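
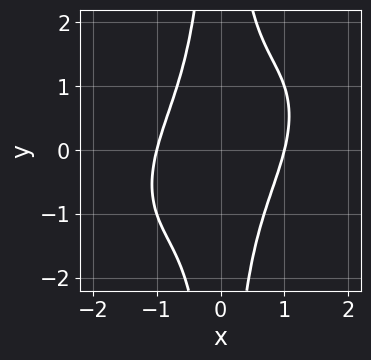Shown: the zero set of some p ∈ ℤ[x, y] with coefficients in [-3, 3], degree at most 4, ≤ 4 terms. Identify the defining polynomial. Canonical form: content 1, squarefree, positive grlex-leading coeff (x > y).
1. The degree is 4 — no degree-3 curve has this shape.
2. From the visible intercepts: it misses every integer gridline on the y-axis; among the integer gridlines, it crosses the x-axis at x ∈ {-1, 1}.
3. Together with the visible shape, these determine p as stated.

x^4 - x^3*y + x^2*y^2 - 1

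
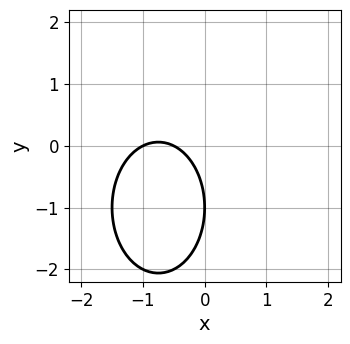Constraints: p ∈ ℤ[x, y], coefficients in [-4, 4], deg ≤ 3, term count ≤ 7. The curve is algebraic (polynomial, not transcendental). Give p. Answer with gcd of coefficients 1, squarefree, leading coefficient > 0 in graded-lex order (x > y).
1. deg p = 2.
2. From the visible intercepts: it meets the y-axis at y = -1 (among the integer gridlines); it meets the x-axis at x = -1 (among the integer gridlines).
3. Matching integer coefficients to the picture gives p.

2*x^2 + y^2 + 3*x + 2*y + 1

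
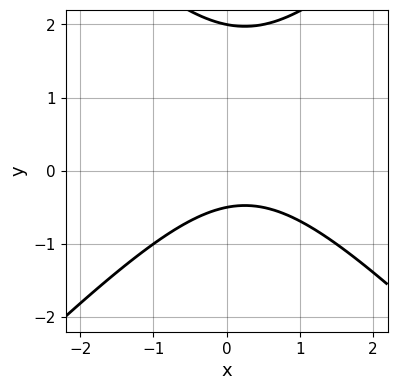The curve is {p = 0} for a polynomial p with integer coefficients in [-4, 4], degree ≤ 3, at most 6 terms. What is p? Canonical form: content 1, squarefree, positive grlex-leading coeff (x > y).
2*x^2 - 2*y^2 - x + 3*y + 2

1. Degree: no degree-1 curve has this shape, so deg p = 2.
2. From the axis intercepts and sections: one y-axis crossing is at y = 2; the curve avoids every integer x-axis point in the box.
3. The integer polynomial consistent with all of this is the stated p.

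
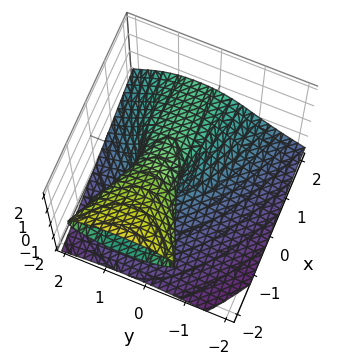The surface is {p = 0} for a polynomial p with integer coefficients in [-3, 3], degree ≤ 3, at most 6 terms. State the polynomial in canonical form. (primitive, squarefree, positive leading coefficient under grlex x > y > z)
1. The degree is 3 — no degree-2 surface has this shape.
2. From the axis intercepts and sections: among the integer gridlines, it crosses the y-axis at y ∈ {0, 1}; the visible x-axis segment lies entirely on the surface; it meets the z-axis at z = 0 (among the integer gridlines).
3. The integer polynomial consistent with all of this is the stated p.

3*z^3 + 3*x*z + 2*y^2 + 2*z^2 - 2*y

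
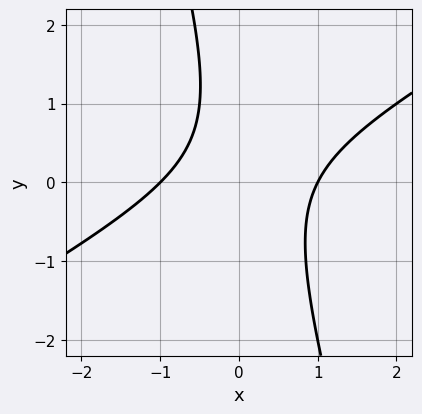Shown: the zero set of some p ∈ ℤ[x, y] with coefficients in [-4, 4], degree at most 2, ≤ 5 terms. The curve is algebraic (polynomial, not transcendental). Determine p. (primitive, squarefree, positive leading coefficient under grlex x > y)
2*x^2 - 3*x*y - y^2 + y - 2

Degree: a generic line meets the curve in up to 2 points, so deg p = 2.
Checking where it meets the axes: among the integer gridlines, it crosses the x-axis at x ∈ {-1, 1}; no y-intercept at any integer in the box.
Solving for integer coefficients yields p as stated.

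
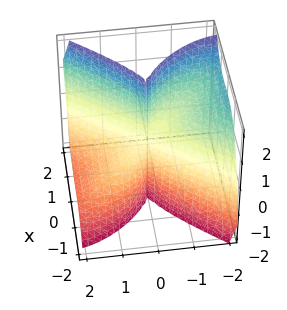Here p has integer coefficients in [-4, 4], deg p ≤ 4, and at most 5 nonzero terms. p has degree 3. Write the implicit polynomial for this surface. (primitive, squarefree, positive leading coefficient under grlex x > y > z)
3*x^3 + x^2*y - 2*y^3 - 3*y^2*z

1. deg p = 3.
2. Checking where it meets the axes: it meets the x-axis at x = 0 (among the integer gridlines); it crosses the y-axis at the gridline y = 0; the visible z-axis segment lies entirely on the surface.
3. The integer polynomial consistent with all of this is the stated p.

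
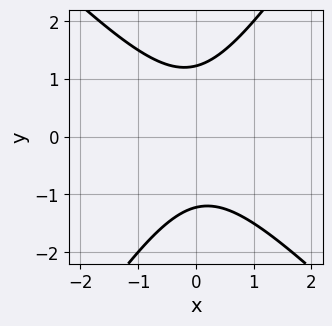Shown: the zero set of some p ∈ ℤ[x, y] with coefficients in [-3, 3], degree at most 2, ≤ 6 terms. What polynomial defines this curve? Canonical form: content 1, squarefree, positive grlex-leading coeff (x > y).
3*x^2 + x*y - 2*y^2 + 3

The degree is 2 — a generic line meets the curve in up to 2 points.
From the visible intercepts: no x-intercept at any integer in the box.
Fitting integer coefficients to these (and the overall shape) gives p.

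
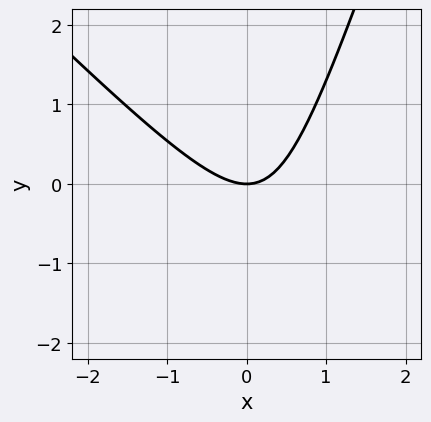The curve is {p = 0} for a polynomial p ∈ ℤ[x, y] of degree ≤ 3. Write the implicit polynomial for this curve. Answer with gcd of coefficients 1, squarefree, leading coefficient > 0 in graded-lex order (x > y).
deg p = 2. The shape is more complex than any degree-1 curve.
Checking where it meets the axes: it meets the y-axis at y = 0 (among the integer gridlines); it meets the x-axis at x = 0 (among the integer gridlines).
Together with the visible shape, these determine p as stated.

3*x^2 + 2*x*y - y^2 - 3*y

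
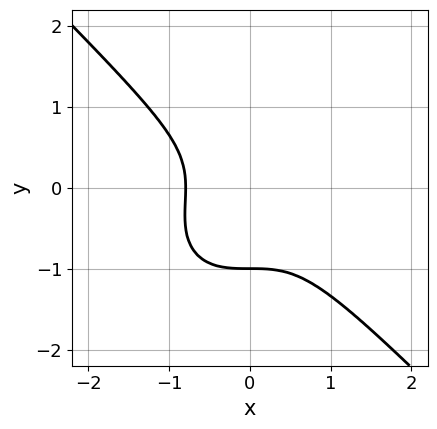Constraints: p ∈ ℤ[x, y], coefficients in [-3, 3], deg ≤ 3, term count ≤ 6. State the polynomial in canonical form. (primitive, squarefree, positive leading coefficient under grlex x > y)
The degree is 3 — the shape is more complex than any degree-2 curve.
Checking where it meets the axes: it crosses the y-axis at the gridline y = -1.
Fitting integer coefficients to these (and the overall shape) gives p.

2*x^3 + 2*y^3 + y^2 + 1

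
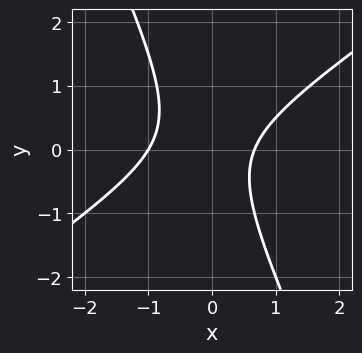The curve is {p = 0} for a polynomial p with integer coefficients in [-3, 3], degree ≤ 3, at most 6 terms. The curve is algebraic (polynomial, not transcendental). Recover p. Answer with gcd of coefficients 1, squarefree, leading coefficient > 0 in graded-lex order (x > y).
3*x^2 - 3*x*y - 2*y^2 + x - 2

1. Degree: no degree-1 curve has this shape, so deg p = 2.
2. Reading off the gridlines: one x-axis crossing is at x = -1; no y-intercept at any integer in the box.
3. Assembling these constraints gives the stated polynomial.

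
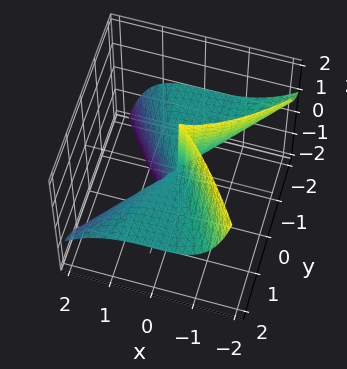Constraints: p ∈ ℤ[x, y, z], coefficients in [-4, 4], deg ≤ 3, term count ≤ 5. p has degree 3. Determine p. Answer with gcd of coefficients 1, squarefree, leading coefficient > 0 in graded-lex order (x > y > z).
2*x^3 + 2*x*y*z + 3*y^2*z

1. There are 2 components. Treating them together as one polynomial.
2. The degree is 3 — the shape is more complex than any degree-2 surface.
3. From the axis intercepts and sections: the visible z-axis segment lies entirely on the surface; it crosses the x-axis at the gridline x = 0; the visible y-axis segment lies entirely on the surface.
4. Matching integer coefficients to the picture gives p.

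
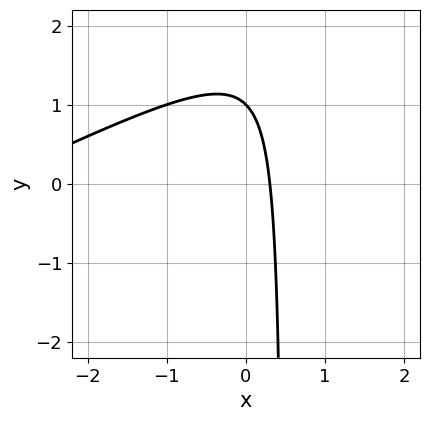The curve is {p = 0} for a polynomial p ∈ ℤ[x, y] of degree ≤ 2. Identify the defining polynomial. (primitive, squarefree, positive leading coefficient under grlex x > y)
x^2 - 2*x*y + 3*x + y - 1

(a) deg p = 2. The shape is more complex than any degree-1 curve.
(b) Observable constraints: it crosses the y-axis at the gridline y = 1.
(c) Fitting integer coefficients to these (and the overall shape) gives p.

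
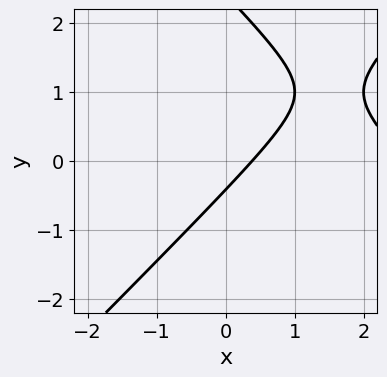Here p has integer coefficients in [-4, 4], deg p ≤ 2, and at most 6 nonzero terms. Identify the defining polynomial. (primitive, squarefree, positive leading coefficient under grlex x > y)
x^2 - y^2 - 3*x + 2*y + 1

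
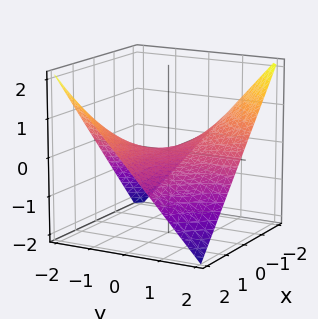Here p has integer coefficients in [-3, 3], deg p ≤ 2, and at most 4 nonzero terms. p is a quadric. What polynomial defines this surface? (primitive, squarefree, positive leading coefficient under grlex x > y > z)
x*y + 2*z

First, deg p = 2.
Next, from the axis intercepts and sections: every point of the x-axis in the box is on the surface; the visible y-axis segment lies entirely on the surface.
Finally, these observations pin down the coefficients.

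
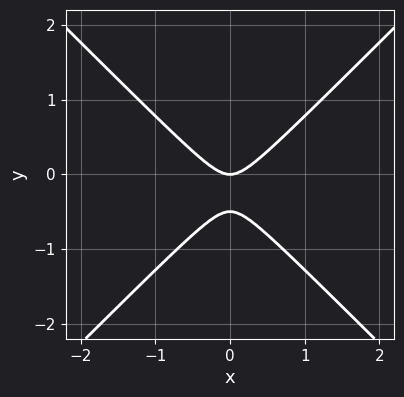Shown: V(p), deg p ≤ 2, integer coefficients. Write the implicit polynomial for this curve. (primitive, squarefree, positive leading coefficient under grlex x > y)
First, deg p = 2.
Next, symmetries: mirror symmetry x ↦ −x ⇒ only even powers of x.
Then, checking where it meets the axes: one x-axis crossing is at x = 0; it meets the y-axis at y = 0 (among the integer gridlines).
Finally, matching integer coefficients to the picture gives p.

2*x^2 - 2*y^2 - y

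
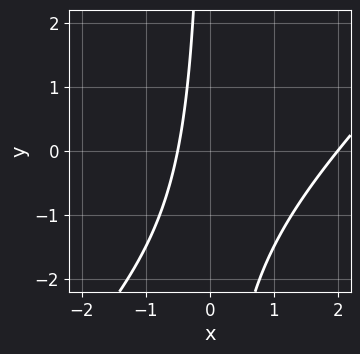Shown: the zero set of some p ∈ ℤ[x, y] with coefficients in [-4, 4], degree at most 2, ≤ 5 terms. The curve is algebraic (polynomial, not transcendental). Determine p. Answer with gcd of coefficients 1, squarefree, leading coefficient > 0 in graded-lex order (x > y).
2*x^2 - 2*x*y - 3*x - 2

The degree is 2 — the shape is more complex than any degree-1 curve.
From the axis intercepts and sections: one x-axis crossing is at x = 2; the curve avoids every integer y-axis point in the box.
Putting this together gives p.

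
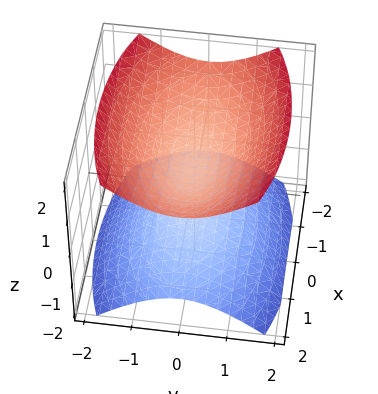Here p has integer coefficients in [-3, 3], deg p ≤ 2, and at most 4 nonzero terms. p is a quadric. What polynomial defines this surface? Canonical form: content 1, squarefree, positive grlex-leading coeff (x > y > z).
x^2 + 3*y^2 - 3*z^2 + 1

First, there are 2 components. They look like related sheets of one shape, so recover p as a whole.
Next, the degree is 2 — two separate bowl-shaped sheets opening away from each other; a quadric.
Then, symmetries: it's symmetric under z → −z, forcing even powers of z; mirror symmetry y ↦ −y ⇒ only even powers of y; the x ↦ −x reflection is a symmetry, so x appears only in even powers.
Then, observable constraints: it misses every integer gridline on the x-axis; it misses every integer gridline on the y-axis.
Finally, matching integer coefficients to the picture gives p.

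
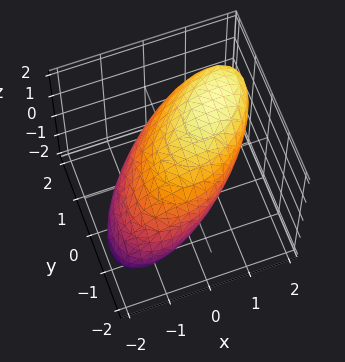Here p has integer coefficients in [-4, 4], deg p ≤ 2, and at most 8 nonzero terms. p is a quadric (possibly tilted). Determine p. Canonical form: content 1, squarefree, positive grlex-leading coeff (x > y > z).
First, degree: a generic line meets the surface in up to 2 points, so deg p = 2.
Finally, the integer polynomial consistent with all of this is the stated p.

x^2 - x*y - x*z + y^2 + z^2 - 2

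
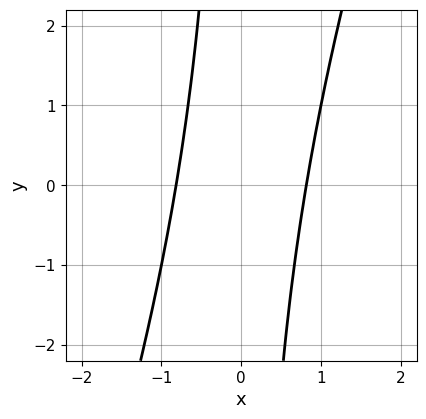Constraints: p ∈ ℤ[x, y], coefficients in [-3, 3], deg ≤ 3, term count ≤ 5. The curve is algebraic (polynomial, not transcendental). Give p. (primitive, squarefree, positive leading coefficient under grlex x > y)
3*x^2 - x*y - 2

1. Degree: no degree-1 curve has this shape, so deg p = 2.
2. Against the integer gridlines: no y-intercept at any integer in the box.
3. Fitting integer coefficients to these (and the overall shape) gives p.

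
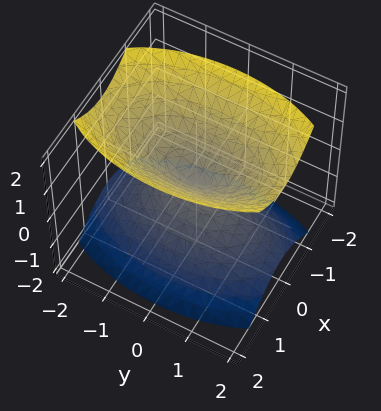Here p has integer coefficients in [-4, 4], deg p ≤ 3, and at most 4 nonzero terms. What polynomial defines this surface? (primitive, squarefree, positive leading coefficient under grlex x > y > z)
There are 2 components. Treating them together as one polynomial.
Degree: two nappes meeting at a single point; a quadric, so deg p = 2.
Symmetries: it's symmetric under y → −y, forcing even powers of y; the x ↦ −x reflection is a symmetry, so x appears only in even powers; mirror symmetry z ↦ −z ⇒ only even powers of z.
Checking where it meets the axes: it crosses the x-axis at the gridline x = 0; it meets the y-axis at y = 0 (among the integer gridlines).
Together with the visible shape, these determine p as stated.

3*x^2 + y^2 - 2*z^2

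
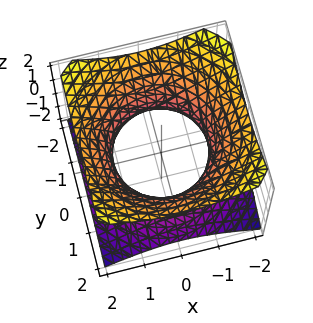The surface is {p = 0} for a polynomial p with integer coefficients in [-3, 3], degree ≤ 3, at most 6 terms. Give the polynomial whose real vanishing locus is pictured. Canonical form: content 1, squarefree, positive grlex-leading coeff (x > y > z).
2*x^2 + 2*y^2 - 3*z^2 - 3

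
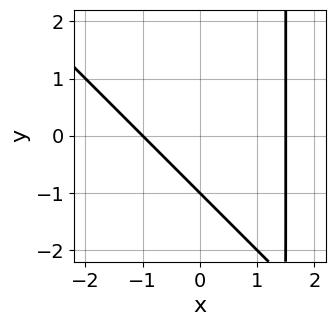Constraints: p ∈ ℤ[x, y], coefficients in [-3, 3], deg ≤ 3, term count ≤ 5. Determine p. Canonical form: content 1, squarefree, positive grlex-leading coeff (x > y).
2*x^2 + 2*x*y - x - 3*y - 3

1. The degree is 2 — the shape is more complex than any degree-1 curve.
2. Reading off the gridlines: one y-axis crossing is at y = -1; it crosses the x-axis at the gridline x = -1.
3. Solving for integer coefficients yields p as stated.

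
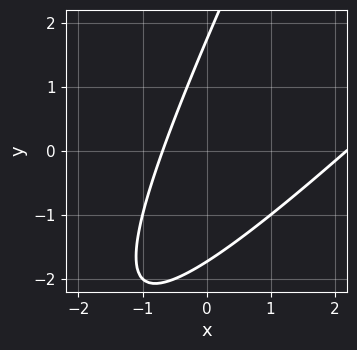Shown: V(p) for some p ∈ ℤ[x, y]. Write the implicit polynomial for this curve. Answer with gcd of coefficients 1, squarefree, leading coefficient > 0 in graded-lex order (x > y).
2*x^2 - 3*x*y + y^2 - 3*x - 3

(a) deg p = 2. The shape is more complex than any degree-1 curve.
(b) The integer polynomial consistent with all of this is the stated p.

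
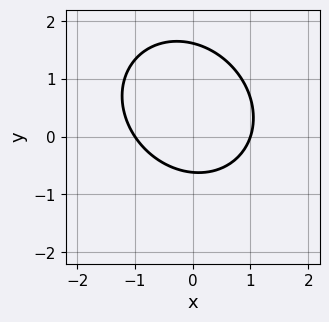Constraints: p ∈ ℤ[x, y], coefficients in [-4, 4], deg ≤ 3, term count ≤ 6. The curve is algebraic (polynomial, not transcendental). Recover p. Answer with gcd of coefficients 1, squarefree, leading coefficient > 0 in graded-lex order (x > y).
3*x^2 + x*y + 3*y^2 - 3*y - 3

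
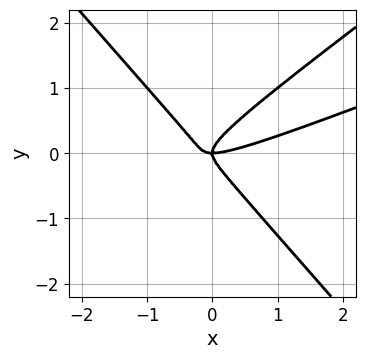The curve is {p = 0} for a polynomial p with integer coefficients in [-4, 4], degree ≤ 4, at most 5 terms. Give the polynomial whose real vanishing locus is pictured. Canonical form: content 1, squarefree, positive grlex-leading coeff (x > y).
(a) Degree: no degree-2 curve has this shape, so deg p = 3.
(b) From the visible intercepts: one y-axis crossing is at y = 0; it meets the x-axis at x = 0 (among the integer gridlines).
(c) Putting this together gives p.

x^3 - 3*x^2*y + 3*y^3 - x*y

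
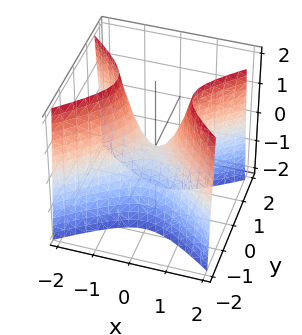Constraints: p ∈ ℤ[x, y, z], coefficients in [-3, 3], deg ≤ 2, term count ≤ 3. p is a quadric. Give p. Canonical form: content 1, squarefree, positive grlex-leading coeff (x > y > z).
2*x^2 - 3*y^2 - z

First, the degree is 2 — a saddle surface; a quadric.
Then, symmetries: it's symmetric under y → −y, forcing even powers of y; it's symmetric under x → −x, forcing even powers of x.
Then, observable constraints: one y-axis crossing is at y = 0; it crosses the x-axis at the gridline x = 0; one z-axis crossing is at z = 0.
Finally, these observations pin down the coefficients.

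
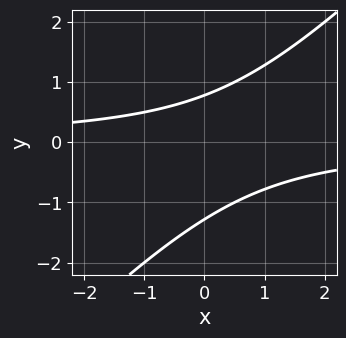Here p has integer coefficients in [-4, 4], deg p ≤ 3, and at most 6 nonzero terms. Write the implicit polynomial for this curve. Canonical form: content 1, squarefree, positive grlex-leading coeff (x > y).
First, the degree is 2 — no degree-1 curve has this shape.
Then, from the visible intercepts: the curve avoids every integer x-axis point in the box.
Finally, fitting integer coefficients to these (and the overall shape) gives p.

2*x*y - 2*y^2 - y + 2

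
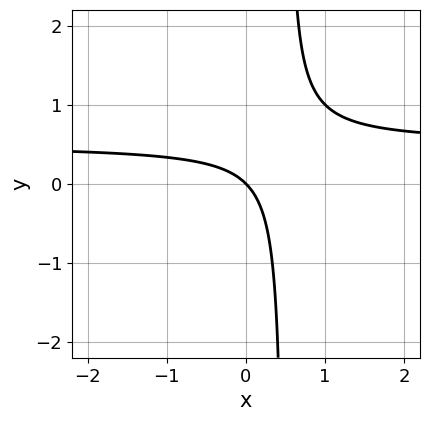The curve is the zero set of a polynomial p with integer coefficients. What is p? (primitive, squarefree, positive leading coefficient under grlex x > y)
2*x*y - x - y

deg p = 2. A generic line meets the curve in up to 2 points.
From the visible intercepts: it meets the x-axis at x = 0 (among the integer gridlines); it meets the y-axis at y = 0 (among the integer gridlines).
Fitting integer coefficients to these (and the overall shape) gives p.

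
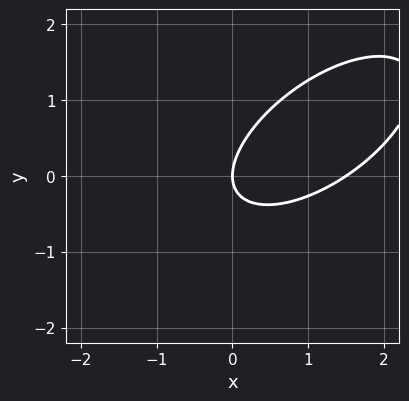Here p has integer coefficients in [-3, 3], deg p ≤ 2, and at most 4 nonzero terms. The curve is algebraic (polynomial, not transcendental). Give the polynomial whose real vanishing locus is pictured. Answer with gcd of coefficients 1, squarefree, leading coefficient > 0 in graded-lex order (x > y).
Degree: no degree-1 curve has this shape, so deg p = 2.
Checking where it meets the axes: one x-axis crossing is at x = 0; one y-axis crossing is at y = 0.
These observations pin down the coefficients.

2*x^2 - 3*x*y + 3*y^2 - 3*x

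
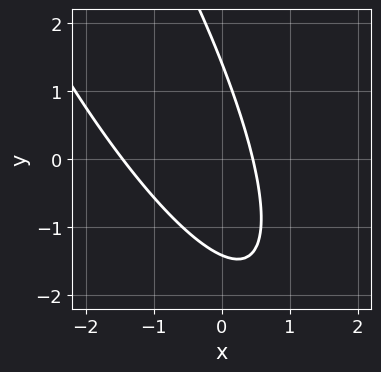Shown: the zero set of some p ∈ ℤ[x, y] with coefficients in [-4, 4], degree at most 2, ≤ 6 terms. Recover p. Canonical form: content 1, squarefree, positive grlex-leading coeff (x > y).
(a) The degree is 2 — the shape is more complex than any degree-1 curve.
(b) Matching integer coefficients to the picture gives p.

3*x^2 + 3*x*y + y^2 + 3*x - 2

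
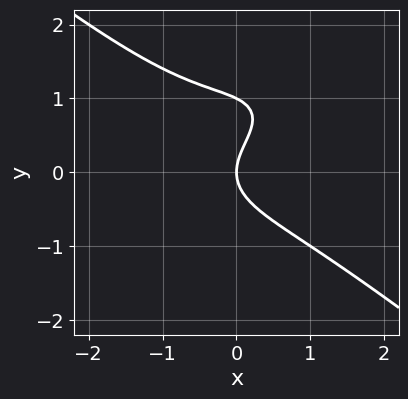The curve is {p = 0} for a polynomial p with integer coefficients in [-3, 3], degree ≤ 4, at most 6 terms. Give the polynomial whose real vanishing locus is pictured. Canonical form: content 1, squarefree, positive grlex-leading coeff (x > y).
x^3 + 2*y^3 - x*y - 2*y^2 + 2*x

(a) deg p = 3. No degree-2 curve has this shape.
(b) Checking where it meets the axes: the y-axis gridline crossings are at y ∈ {0, 1}; it crosses the x-axis at the gridline x = 0.
(c) The integer polynomial consistent with all of this is the stated p.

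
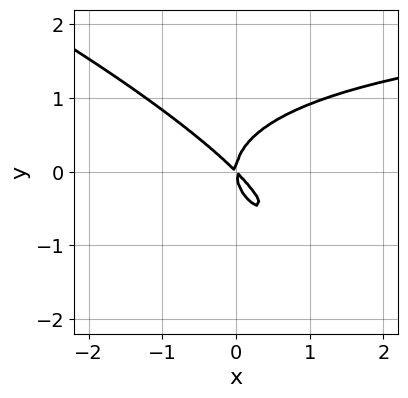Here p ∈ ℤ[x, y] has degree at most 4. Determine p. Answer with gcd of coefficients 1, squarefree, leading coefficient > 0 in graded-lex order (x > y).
x^2*y + 3*x*y^2 + 3*y^3 - 3*x^2 - 3*x*y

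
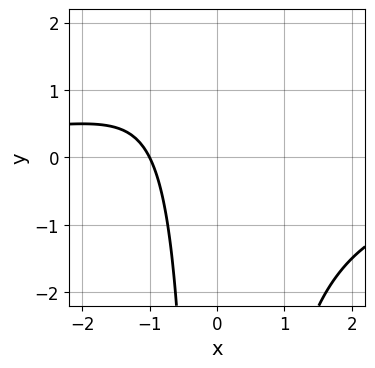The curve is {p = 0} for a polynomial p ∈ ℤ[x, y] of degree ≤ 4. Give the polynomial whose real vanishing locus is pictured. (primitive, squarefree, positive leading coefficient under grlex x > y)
1. Degree: no degree-2 curve has this shape, so deg p = 3.
2. From the axis intercepts and sections: it misses every integer gridline on the y-axis; one x-axis crossing is at x = -1.
3. Assembling these constraints gives the stated polynomial.

x^2*y + 2*x + 2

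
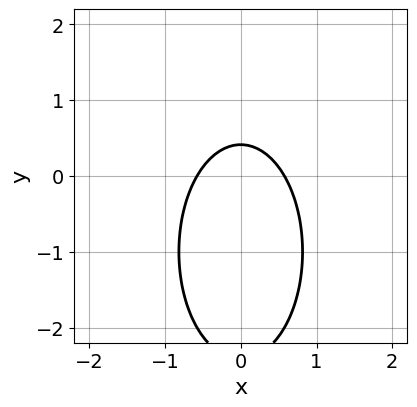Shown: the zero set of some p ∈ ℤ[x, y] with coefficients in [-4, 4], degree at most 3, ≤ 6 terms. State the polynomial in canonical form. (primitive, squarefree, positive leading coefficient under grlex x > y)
3*x^2 + y^2 + 2*y - 1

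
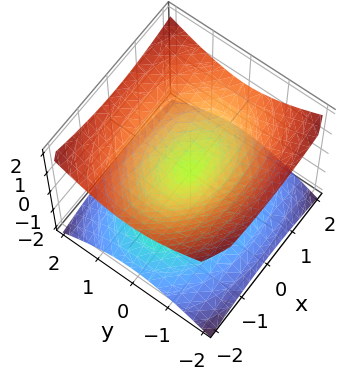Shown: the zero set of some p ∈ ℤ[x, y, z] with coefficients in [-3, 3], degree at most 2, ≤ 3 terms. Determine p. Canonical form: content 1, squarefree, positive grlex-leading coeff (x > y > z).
First, degree: two nappes meeting at a single point; a quadric, so deg p = 2.
Next, symmetries: it's symmetric under x → −x, forcing even powers of x; the z ↦ −z reflection is a symmetry, so z appears only in even powers; mirror symmetry y ↦ −y ⇒ only even powers of y.
Then, from the visible intercepts: it meets the y-axis at y = 0 (among the integer gridlines); it crosses the z-axis at the gridline z = 0.
Finally, together with the visible shape, these determine p as stated.

x^2 + 2*y^2 - 3*z^2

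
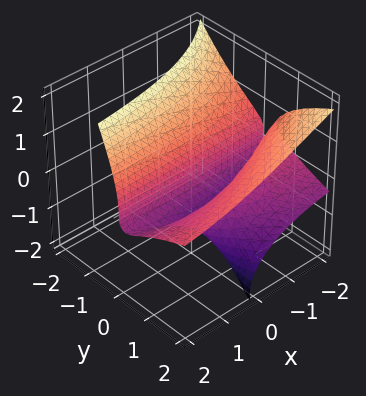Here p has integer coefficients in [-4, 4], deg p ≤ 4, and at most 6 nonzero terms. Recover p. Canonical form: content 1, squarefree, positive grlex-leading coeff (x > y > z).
1. Degree: no degree-2 surface has this shape, so deg p = 3.
2. Against the integer gridlines: the visible x-axis segment lies entirely on the surface; among the integer gridlines, it crosses the y-axis at y ∈ {0, 1}.
3. The integer polynomial consistent with all of this is the stated p.

3*x*y*z + 3*y*z^2 + 2*z^3 - 3*y^2 + 3*y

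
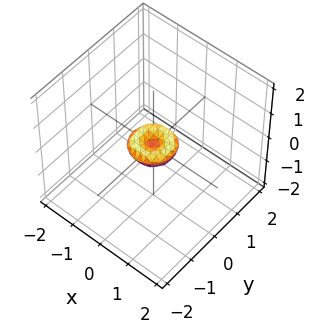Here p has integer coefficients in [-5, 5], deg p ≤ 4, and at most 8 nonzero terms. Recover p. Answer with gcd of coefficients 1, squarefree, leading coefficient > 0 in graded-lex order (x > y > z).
2*x^4 + 4*x^2*y^2 + 2*y^4 - x^2 - y^2 + 3*z^2

(a) Degree: no degree-3 surface has this shape, so deg p = 4.
(b) Symmetries: rotational symmetry about the z-axis ⇒ p depends on x, y only through x² + y².
(c) From the axis intercepts and sections: it crosses the x-axis at the gridline x = 0; one z-axis crossing is at z = 0.
(d) Solving for integer coefficients yields p as stated.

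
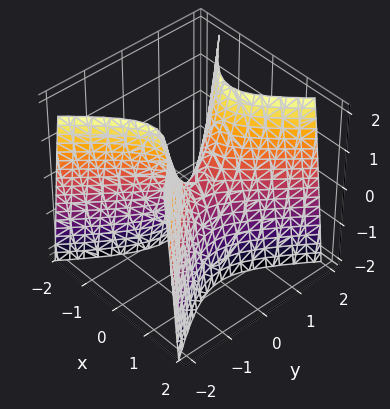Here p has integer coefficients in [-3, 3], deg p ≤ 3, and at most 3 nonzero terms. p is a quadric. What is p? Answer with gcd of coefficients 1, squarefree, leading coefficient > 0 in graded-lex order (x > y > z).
(a) deg p = 2. A hyperbolic paraboloid; a quadric.
(b) Symmetries: mirror symmetry y ↦ −y ⇒ only even powers of y; it's symmetric under x → −x, forcing even powers of x.
(c) From the visible intercepts: one z-axis crossing is at z = 0; it crosses the y-axis at the gridline y = 0; it meets the x-axis at x = 0 (among the integer gridlines).
(d) Fitting integer coefficients to these (and the overall shape) gives p.

3*x^2 - 2*y^2 + z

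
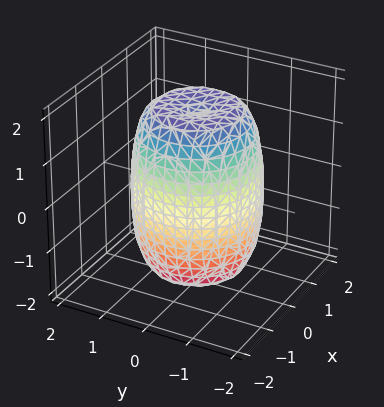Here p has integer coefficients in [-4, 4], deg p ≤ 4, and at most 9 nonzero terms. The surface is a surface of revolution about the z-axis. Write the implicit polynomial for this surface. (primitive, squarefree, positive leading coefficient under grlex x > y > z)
Degree: a generic line meets the surface in up to 4 points, so deg p = 4.
Symmetry: the surface is invariant under rotation about z: p = q(x² + y², z).
Reading off the gridlines: a circular section at z = -1 has radius between 1 and 2.
The integer polynomial consistent with all of this is the stated p.

2*x^4 + 4*x^2*y^2 + 2*y^4 - 2*x^2 - 2*y^2 + z^2 - 3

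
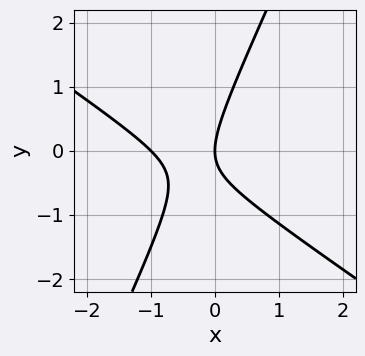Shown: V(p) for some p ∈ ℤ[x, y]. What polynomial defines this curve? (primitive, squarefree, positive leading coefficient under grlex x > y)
deg p = 2. No degree-1 curve has this shape.
Reading off the gridlines: the x-axis gridline crossings are at x ∈ {-1, 0}; one y-axis crossing is at y = 0.
Solving for integer coefficients yields p as stated.

3*x^2 + 3*x*y - 2*y^2 + 3*x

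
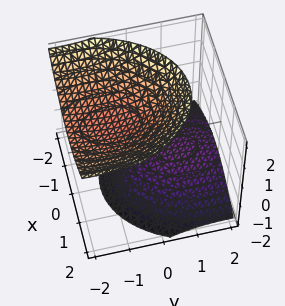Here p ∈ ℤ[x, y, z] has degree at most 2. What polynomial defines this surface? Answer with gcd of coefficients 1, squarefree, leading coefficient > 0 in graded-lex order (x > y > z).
(a) There are 2 components. Treating them together as one polynomial.
(b) The degree is 2 — a generic line meets the surface in up to 2 points.
(c) From the axis intercepts and sections: the z-axis gridline crossings are at z ∈ {-1, 1}; it misses every integer gridline on the y-axis; the surface avoids every integer x-axis point in the box.
(d) Matching integer coefficients to the picture gives p.

2*x^2 + y^2 + 2*y*z - 2*z^2 + 2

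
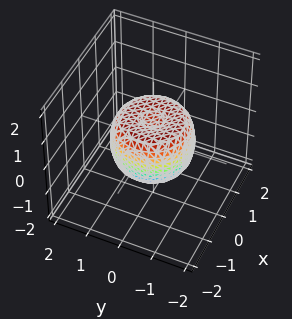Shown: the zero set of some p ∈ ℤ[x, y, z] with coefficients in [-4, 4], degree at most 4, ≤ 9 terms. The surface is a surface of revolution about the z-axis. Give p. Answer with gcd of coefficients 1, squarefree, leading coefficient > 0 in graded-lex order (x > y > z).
2*x^4 + 4*x^2*y^2 + 2*y^4 - 2*x^2 - 2*y^2 + 2*z^2 - 1

(a) Degree: a generic line meets the surface in up to 4 points, so deg p = 4.
(b) Symmetries: every cross-section ⟂ z is a circle, so x, y appear only via x² + y².
(c) Checking where it meets the axes: a circular section at z = 0 has radius between 1 and 2.
(d) Matching integer coefficients to the picture gives p.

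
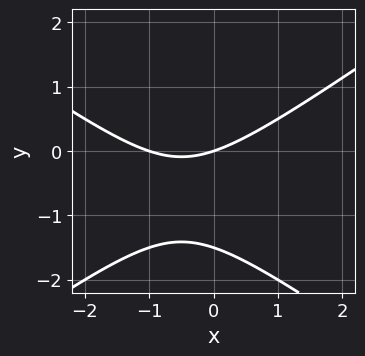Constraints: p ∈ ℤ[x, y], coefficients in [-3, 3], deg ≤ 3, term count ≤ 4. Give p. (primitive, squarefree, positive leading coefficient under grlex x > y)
1. The degree is 2 — a generic line meets the curve in up to 2 points.
2. Checking where it meets the axes: the x-axis gridline crossings are at x ∈ {-1, 0}; it meets the y-axis at y = 0 (among the integer gridlines).
3. Solving for integer coefficients yields p as stated.

x^2 - 2*y^2 + x - 3*y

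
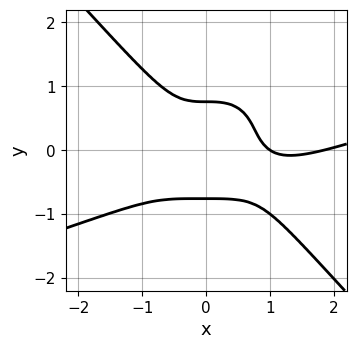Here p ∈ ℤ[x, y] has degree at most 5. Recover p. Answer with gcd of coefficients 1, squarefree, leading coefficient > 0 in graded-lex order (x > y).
x^4 - 3*x^3*y - 3*y^4 - 2*x^3 + 1

(a) Degree: the shape is more complex than any degree-3 curve, so deg p = 4.
(b) From the axis intercepts and sections: it crosses the x-axis at the gridline x = 1.
(c) Solving for integer coefficients yields p as stated.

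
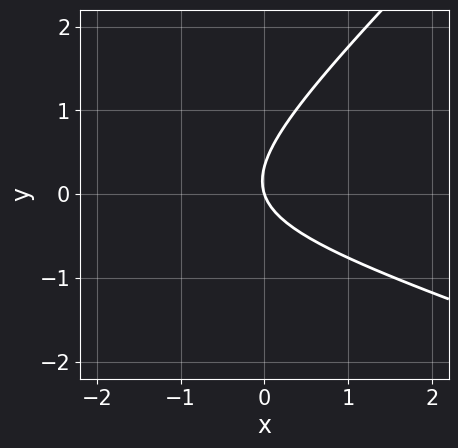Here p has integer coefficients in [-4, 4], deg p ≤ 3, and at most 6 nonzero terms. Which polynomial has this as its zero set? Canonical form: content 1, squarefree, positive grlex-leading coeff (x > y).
x^2 + 2*x*y - 3*y^2 + 3*x + y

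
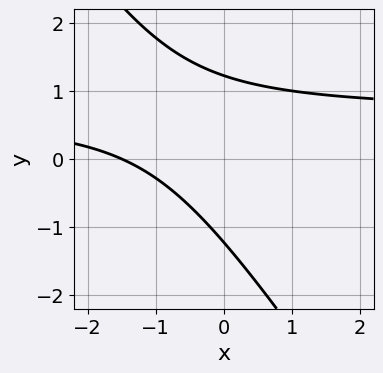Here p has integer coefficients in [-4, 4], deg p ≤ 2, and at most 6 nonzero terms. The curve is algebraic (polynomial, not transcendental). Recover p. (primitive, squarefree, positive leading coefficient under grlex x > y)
3*x*y + 2*y^2 - 2*x - 3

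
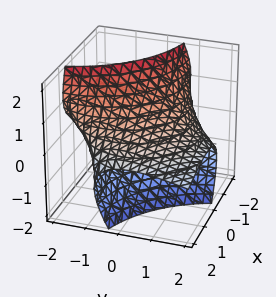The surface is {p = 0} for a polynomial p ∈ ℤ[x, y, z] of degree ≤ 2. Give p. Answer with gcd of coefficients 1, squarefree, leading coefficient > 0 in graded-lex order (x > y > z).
First, deg p = 2.
Finally, solving for integer coefficients yields p as stated.

x^2 + 3*x*z + y^2 + 3*y*z + 2*z^2 - 3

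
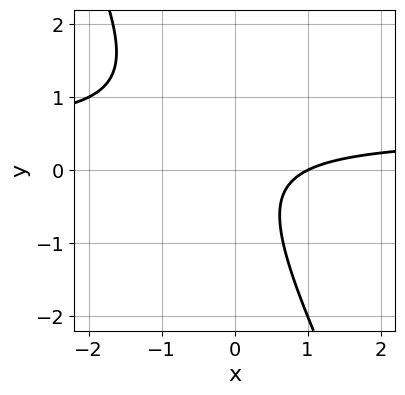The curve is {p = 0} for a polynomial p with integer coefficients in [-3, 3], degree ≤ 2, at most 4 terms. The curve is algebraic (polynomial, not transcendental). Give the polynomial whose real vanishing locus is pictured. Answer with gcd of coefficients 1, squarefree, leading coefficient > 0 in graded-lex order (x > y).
2*x*y + y^2 - x + 1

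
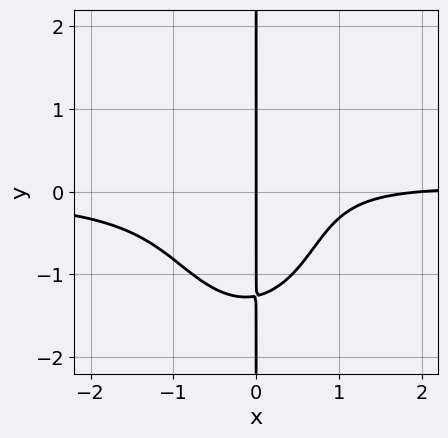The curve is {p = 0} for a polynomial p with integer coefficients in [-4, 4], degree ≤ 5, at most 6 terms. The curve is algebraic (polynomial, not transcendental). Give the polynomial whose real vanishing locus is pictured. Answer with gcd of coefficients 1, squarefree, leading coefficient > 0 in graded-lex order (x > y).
Degree: a generic line meets the curve in up to 4 points, so deg p = 4.
Reading off the gridlines: among the integer gridlines, it crosses the x-axis at x ∈ {0, 2}; every point of the y-axis in the box is on the curve.
The integer polynomial consistent with all of this is the stated p.

3*x^3*y + x*y^3 - x^2 + 2*x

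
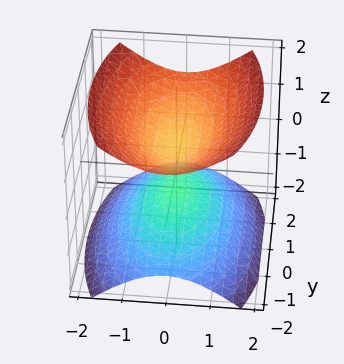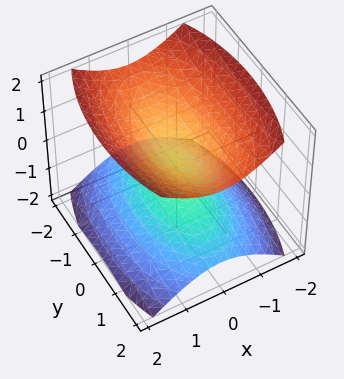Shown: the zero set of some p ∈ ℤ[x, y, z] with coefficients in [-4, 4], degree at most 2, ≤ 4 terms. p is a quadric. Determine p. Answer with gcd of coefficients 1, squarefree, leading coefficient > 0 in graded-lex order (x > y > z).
3*x^2 + y^2 - 3*z^2 + 1

(a) I count 2 distinct pieces.
(b) The degree is 2 — two separate bowl-shaped sheets opening away from each other; a quadric.
(c) Symmetries: it's symmetric under x → −x, forcing even powers of x; it's symmetric under y → −y, forcing even powers of y; it's symmetric under z → −z, forcing even powers of z.
(d) Against the integer gridlines: no x-intercept at any integer in the box; it misses every integer gridline on the y-axis.
(e) The integer polynomial consistent with all of this is the stated p.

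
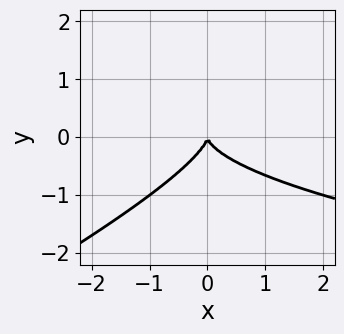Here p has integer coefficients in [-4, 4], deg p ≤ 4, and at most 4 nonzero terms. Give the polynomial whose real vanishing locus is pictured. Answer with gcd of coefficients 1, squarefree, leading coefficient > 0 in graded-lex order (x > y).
x*y^2 - 2*y^3 - x^2

(a) deg p = 3. The shape is more complex than any degree-2 curve.
(b) Against the integer gridlines: it meets the y-axis at y = 0 (among the integer gridlines); it meets the x-axis at x = 0 (among the integer gridlines).
(c) Matching integer coefficients to the picture gives p.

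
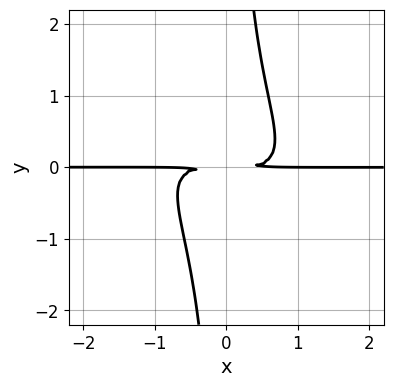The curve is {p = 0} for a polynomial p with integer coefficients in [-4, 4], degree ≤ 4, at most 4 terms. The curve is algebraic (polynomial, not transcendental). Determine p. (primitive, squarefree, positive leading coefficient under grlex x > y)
x^3*y + 3*x^2*y^2 + 3*x*y^3 - 3*y^2

The degree is 4 — a generic line meets the curve in up to 4 points.
Checking where it meets the axes: every point of the x-axis in the box is on the curve.
Solving for integer coefficients yields p as stated.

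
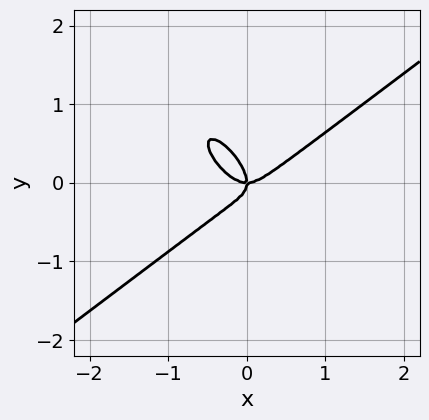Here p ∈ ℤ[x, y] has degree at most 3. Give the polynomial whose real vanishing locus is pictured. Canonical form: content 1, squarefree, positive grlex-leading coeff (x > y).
2*x^3 - 2*x*y^2 - 2*y^3 - x*y

Degree: a generic line meets the curve in up to 3 points, so deg p = 3.
From the axis intercepts and sections: one y-axis crossing is at y = 0; one x-axis crossing is at x = 0.
Solving for integer coefficients yields p as stated.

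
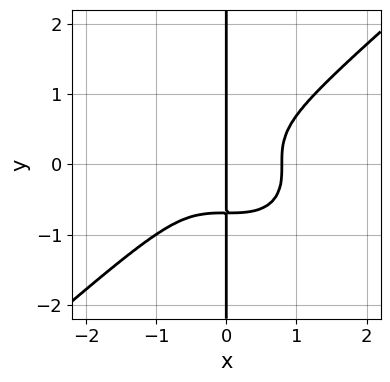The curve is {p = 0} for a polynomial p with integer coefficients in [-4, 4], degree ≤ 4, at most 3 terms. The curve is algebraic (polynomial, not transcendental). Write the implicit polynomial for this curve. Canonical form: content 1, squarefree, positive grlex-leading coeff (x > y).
2*x^4 - 3*x*y^3 - x

1. The degree is 4 — a generic line meets the curve in up to 4 points.
2. Observable constraints: the visible y-axis segment lies entirely on the curve; one x-axis crossing is at x = 0.
3. These observations pin down the coefficients.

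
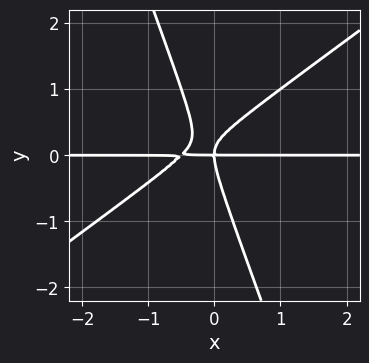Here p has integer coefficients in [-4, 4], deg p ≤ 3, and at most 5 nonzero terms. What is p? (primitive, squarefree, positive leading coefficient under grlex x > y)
2*x^2*y - 2*x*y^2 - y^3 + x*y

(a) deg p = 3. No degree-2 curve has this shape.
(b) Checking where it meets the axes: the visible x-axis segment lies entirely on the curve; one y-axis crossing is at y = 0.
(c) Assembling these constraints gives the stated polynomial.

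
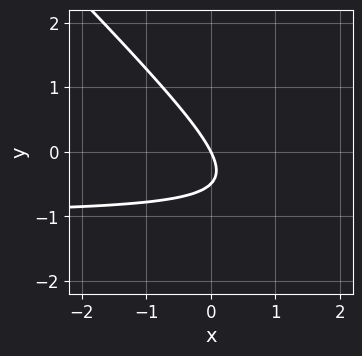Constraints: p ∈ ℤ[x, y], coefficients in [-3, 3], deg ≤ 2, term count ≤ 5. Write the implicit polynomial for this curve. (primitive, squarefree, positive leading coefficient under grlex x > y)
(a) The degree is 2 — the shape is more complex than any degree-1 curve.
(b) Against the integer gridlines: one x-axis crossing is at x = 0; one y-axis crossing is at y = 0.
(c) Putting this together gives p.

2*x*y + 2*y^2 + 2*x + y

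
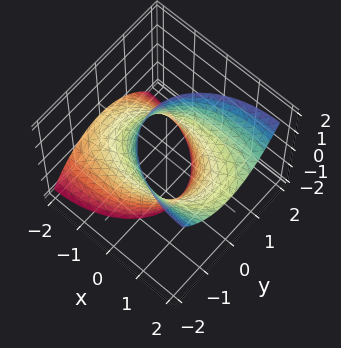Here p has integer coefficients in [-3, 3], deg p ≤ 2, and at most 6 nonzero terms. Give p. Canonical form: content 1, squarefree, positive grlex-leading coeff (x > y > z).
First, the degree is 2 — a generic line meets the surface in up to 2 points.
Next, reading off the gridlines: it misses every integer gridline on the z-axis; among the integer gridlines, it crosses the y-axis at y ∈ {-1, 1}.
Finally, assembling these constraints gives the stated polynomial.

x^2 - 2*x*z + 2*y^2 - 2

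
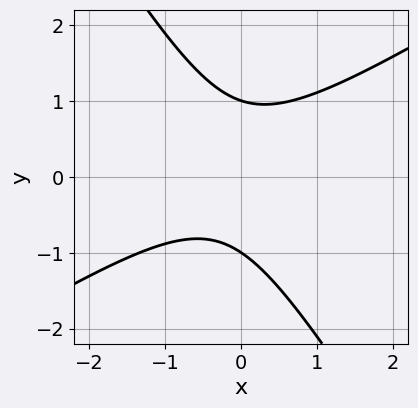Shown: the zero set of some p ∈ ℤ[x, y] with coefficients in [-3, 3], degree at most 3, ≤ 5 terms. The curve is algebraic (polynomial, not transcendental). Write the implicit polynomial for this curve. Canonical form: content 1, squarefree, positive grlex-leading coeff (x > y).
3*x^2 - 3*x*y - 3*y^2 + x + 3

(a) Degree: no degree-1 curve has this shape, so deg p = 2.
(b) Observable constraints: among the integer gridlines, it crosses the y-axis at y ∈ {-1, 1}; the curve avoids every integer x-axis point in the box.
(c) Solving for integer coefficients yields p as stated.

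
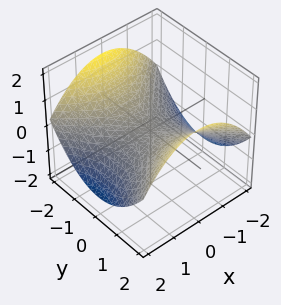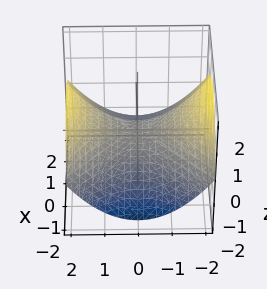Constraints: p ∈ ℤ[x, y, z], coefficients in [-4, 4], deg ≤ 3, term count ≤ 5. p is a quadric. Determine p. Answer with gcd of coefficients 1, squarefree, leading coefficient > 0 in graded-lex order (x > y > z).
x^2 - y^2 + 3*z

(a) deg p = 2. A hyperbolic paraboloid; a quadric.
(b) Symmetries: the x ↦ −x reflection is a symmetry, so x appears only in even powers; mirror symmetry y ↦ −y ⇒ only even powers of y.
(c) From the visible intercepts: it meets the y-axis at y = 0 (among the integer gridlines); it meets the x-axis at x = 0 (among the integer gridlines); it crosses the z-axis at the gridline z = 0.
(d) Together with the visible shape, these determine p as stated.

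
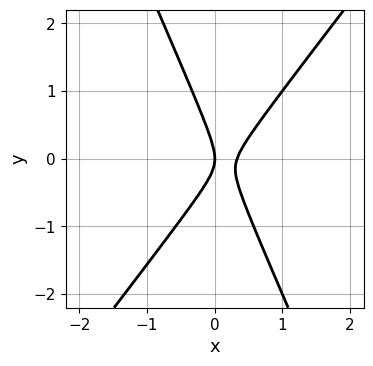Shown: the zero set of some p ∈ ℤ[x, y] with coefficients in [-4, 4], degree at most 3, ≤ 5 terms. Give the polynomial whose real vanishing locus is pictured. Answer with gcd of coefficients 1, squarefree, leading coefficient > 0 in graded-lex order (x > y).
3*x^2 - x*y - y^2 - x

1. Degree: no degree-1 curve has this shape, so deg p = 2.
2. Observable constraints: one x-axis crossing is at x = 0; it meets the y-axis at y = 0 (among the integer gridlines).
3. The integer polynomial consistent with all of this is the stated p.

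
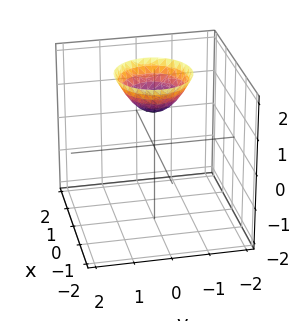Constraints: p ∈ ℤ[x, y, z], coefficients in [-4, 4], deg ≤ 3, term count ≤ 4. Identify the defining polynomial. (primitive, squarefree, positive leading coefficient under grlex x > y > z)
(a) The degree is 2 — no degree-1 surface has this shape.
(b) By symmetry, the z-axis is an axis of rotation, so x and y enter only as x² + y².
(c) Reading off the gridlines: a circular section at z = 2 has radius exactly 1; one z-axis crossing is at z = 1; it misses every integer gridline on the x-axis.
(d) The integer polynomial consistent with all of this is the stated p.

x^2 + y^2 - z + 1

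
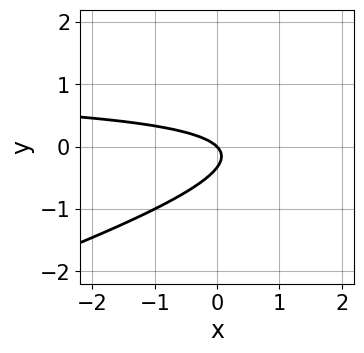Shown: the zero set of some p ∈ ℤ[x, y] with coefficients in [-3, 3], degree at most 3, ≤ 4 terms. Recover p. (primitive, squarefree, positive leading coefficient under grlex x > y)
deg p = 2. The shape is more complex than any degree-1 curve.
Checking where it meets the axes: it meets the x-axis at x = 0 (among the integer gridlines); one y-axis crossing is at y = 0.
These observations pin down the coefficients.

x*y - 3*y^2 - x - y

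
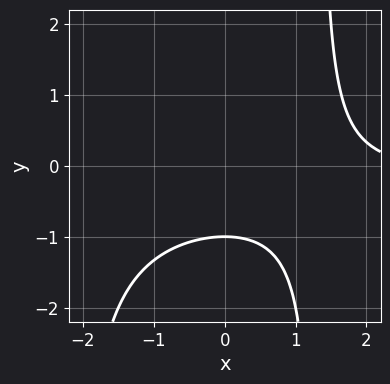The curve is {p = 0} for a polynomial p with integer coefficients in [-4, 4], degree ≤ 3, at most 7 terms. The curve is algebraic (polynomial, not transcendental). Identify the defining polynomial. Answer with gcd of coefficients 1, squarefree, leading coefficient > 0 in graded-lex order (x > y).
x^2*y + x*y + x - 3*y - 3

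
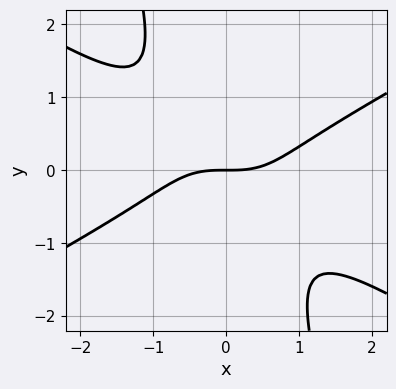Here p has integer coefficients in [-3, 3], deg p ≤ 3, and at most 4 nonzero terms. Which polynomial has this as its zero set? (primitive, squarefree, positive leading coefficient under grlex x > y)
x^3 - 3*x*y^2 - y^3 - 2*y

(a) Degree: a generic line meets the curve in up to 3 points, so deg p = 3.
(b) Reading off the gridlines: it crosses the y-axis at the gridline y = 0; it meets the x-axis at x = 0 (among the integer gridlines).
(c) The integer polynomial consistent with all of this is the stated p.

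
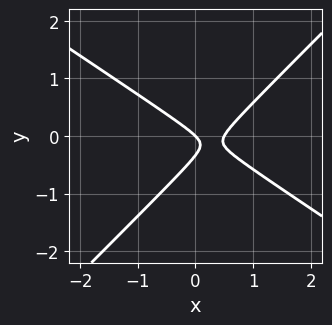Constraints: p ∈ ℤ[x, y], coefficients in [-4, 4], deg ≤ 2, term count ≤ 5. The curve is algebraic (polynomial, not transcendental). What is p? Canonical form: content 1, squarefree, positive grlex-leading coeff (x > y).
1. The degree is 2 — no degree-1 curve has this shape.
2. From the axis intercepts and sections: it crosses the y-axis at the gridline y = 0; it crosses the x-axis at the gridline x = 0.
3. Putting this together gives p.

2*x^2 + x*y - 3*y^2 - x - y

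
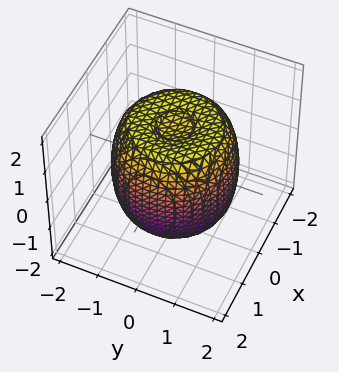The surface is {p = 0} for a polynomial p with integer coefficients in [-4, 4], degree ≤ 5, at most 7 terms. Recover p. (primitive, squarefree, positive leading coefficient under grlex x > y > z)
2*x^4 + 4*x^2*y^2 + 2*y^4 - 3*x^2 - 3*y^2 + 2*z^2 - 3

1. deg p = 4.
2. Symmetry: every cross-section ⟂ z is a circle, so x, y appear only via x² + y².
3. Checking where it meets the axes: a circular section at z = -1 has radius between 1 and 2.
4. These observations pin down the coefficients.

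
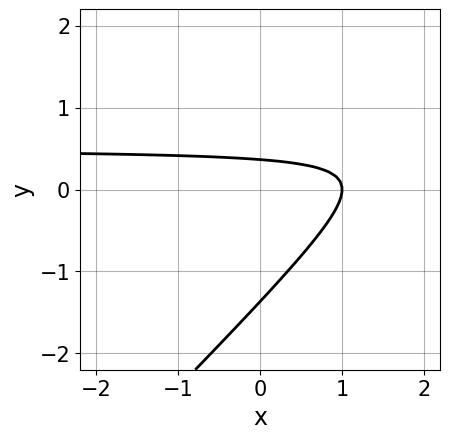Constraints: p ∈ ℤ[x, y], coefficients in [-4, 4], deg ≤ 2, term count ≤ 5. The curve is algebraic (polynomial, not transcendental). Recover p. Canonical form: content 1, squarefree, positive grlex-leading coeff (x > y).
deg p = 2.
Checking where it meets the axes: it meets the x-axis at x = 1 (among the integer gridlines).
The integer polynomial consistent with all of this is the stated p.

2*x*y - 2*y^2 - x - 2*y + 1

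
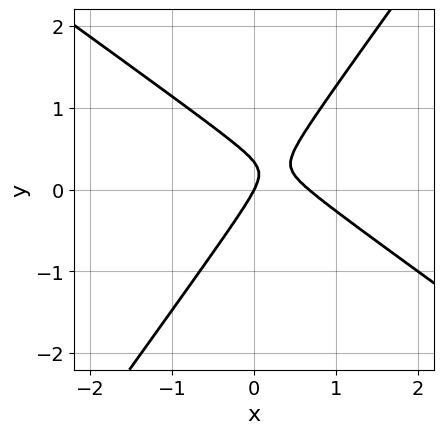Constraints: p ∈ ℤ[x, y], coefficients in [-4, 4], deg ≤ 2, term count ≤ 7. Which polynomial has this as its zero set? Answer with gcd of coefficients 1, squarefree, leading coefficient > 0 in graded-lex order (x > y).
1. deg p = 2. A generic line meets the curve in up to 2 points.
2. From the visible intercepts: it meets the x-axis at x = 0 (among the integer gridlines); one y-axis crossing is at y = 0.
3. Solving for integer coefficients yields p as stated.

3*x^2 + 2*x*y - 3*y^2 - 2*x + y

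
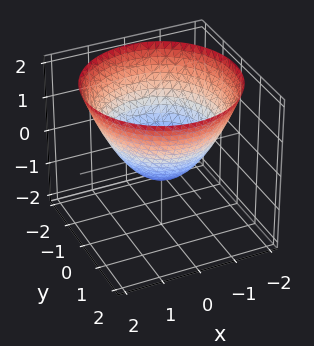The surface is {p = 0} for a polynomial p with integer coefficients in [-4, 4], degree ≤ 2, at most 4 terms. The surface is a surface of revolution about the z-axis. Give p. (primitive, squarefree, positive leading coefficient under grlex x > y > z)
1. The degree is 2 — no degree-1 surface has this shape.
2. Symmetries: the z-axis is an axis of rotation, so x and y enter only as x² + y².
3. Against the integer gridlines: a circular section at z = 0 has radius exactly 1; among the integer gridlines, it crosses the x-axis at x ∈ {-1, 1}; among the integer gridlines, it crosses the y-axis at y ∈ {-1, 1}.
4. Matching integer coefficients to the picture gives p.

2*x^2 + 2*y^2 - 3*z - 2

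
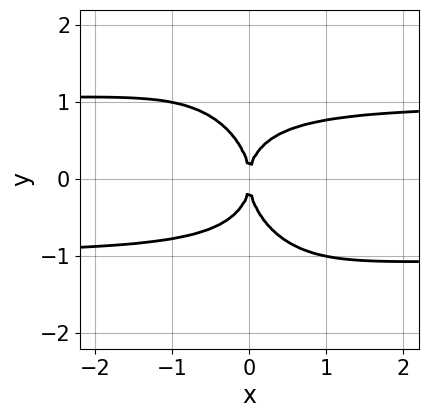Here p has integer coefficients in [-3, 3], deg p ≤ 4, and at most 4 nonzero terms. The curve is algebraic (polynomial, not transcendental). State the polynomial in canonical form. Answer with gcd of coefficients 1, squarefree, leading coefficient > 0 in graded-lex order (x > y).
2*x^2*y^2 + x*y^3 + y^4 - 2*x^2

(a) Degree: no degree-3 curve has this shape, so deg p = 4.
(b) Checking where it meets the axes: it meets the y-axis at y = 0 (among the integer gridlines); one x-axis crossing is at x = 0.
(c) Together with the visible shape, these determine p as stated.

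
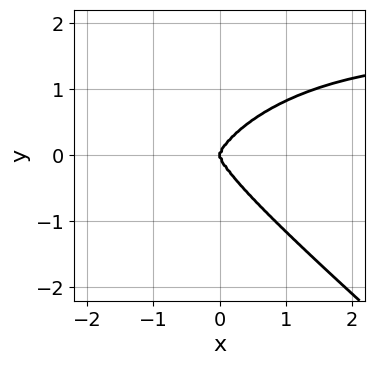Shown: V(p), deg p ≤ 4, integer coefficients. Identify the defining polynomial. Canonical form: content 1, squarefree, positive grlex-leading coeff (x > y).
2*x^3*y + 3*y^4 - 3*x^3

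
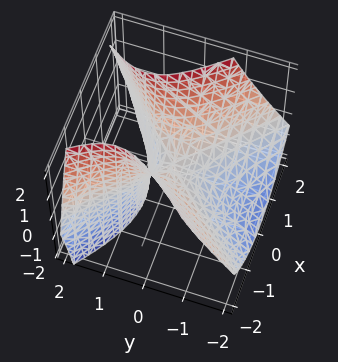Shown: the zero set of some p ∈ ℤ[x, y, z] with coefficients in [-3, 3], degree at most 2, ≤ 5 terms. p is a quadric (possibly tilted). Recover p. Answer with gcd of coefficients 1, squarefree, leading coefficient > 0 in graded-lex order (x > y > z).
1. The degree is 2 — no degree-1 surface has this shape.
2. Reading off the gridlines: one z-axis crossing is at z = 0; it crosses the x-axis at the gridline x = 0; it crosses the y-axis at the gridline y = 0.
3. Fitting integer coefficients to these (and the overall shape) gives p.

x^2 - y^2 + y*z - z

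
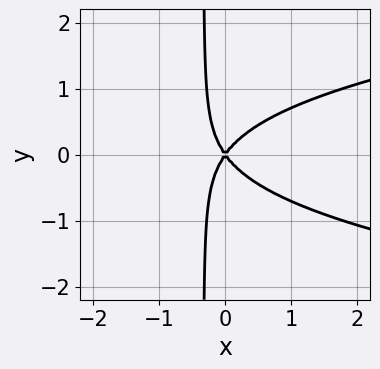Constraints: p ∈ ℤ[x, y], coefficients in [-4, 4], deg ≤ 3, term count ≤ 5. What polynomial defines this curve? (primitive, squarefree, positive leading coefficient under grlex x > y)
The degree is 3 — the shape is more complex than any degree-2 curve.
Symmetries: the y ↦ −y reflection is a symmetry, so y appears only in even powers.
From the axis intercepts and sections: it meets the y-axis at y = 0 (among the integer gridlines); one x-axis crossing is at x = 0.
Together with the visible shape, these determine p as stated.

3*x*y^2 - 2*x^2 + y^2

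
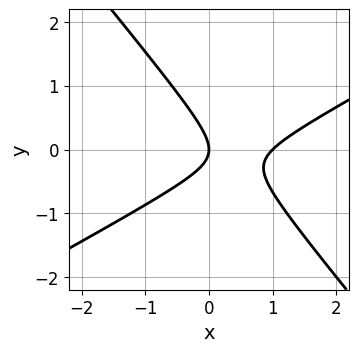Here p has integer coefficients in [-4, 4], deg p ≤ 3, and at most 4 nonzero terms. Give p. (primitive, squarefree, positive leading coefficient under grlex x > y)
First, the degree is 2 — no degree-1 curve has this shape.
Then, reading off the gridlines: among the integer gridlines, it crosses the x-axis at x ∈ {0, 1}; it crosses the y-axis at the gridline y = 0.
Finally, putting this together gives p.

2*x^2 - 2*x*y - 3*y^2 - 2*x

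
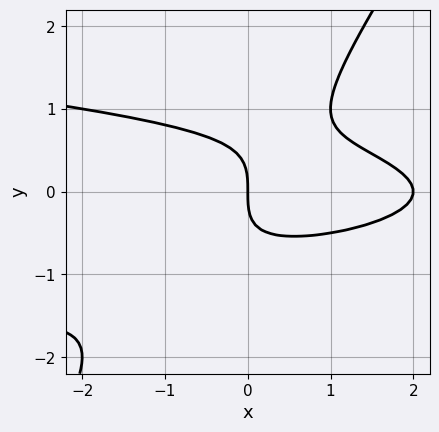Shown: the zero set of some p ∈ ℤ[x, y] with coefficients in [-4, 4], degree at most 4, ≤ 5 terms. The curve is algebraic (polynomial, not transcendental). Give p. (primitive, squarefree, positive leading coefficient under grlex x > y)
3*x*y^2 - 2*y^3 + x^2 - 2*x

deg p = 3. No degree-2 curve has this shape.
Against the integer gridlines: among the integer gridlines, it crosses the x-axis at x ∈ {0, 2}; it meets the y-axis at y = 0 (among the integer gridlines).
Matching integer coefficients to the picture gives p.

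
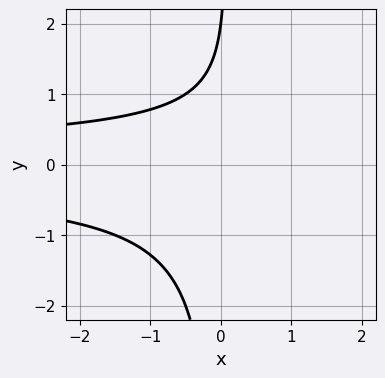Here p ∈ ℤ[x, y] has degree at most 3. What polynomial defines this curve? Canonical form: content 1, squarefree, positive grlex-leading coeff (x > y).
2*x*y^2 - y + 2

1. The degree is 3 — a generic line meets the curve in up to 3 points.
2. Against the integer gridlines: it misses every integer gridline on the x-axis; one y-axis crossing is at y = 2.
3. Putting this together gives p.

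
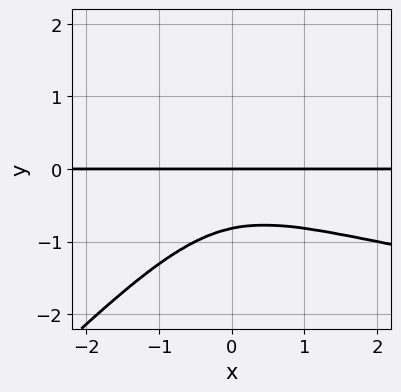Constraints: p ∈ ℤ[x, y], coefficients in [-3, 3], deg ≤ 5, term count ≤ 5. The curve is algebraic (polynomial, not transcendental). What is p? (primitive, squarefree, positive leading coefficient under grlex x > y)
1. The degree is 4 — a generic line meets the curve in up to 4 points.
2. Reading off the gridlines: it crosses the y-axis at the gridline y = 0; the visible x-axis segment lies entirely on the curve.
3. Solving for integer coefficients yields p as stated.

3*x*y^3 - 3*y^4 - 2*x^2*y + 2*y^3 - 3*y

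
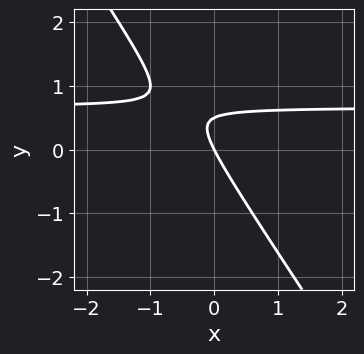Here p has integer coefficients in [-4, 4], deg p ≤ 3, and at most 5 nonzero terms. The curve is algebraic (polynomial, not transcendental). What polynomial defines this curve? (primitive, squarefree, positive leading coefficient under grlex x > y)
3*x*y + 2*y^2 - 2*x - y

1. deg p = 2.
2. Observable constraints: one y-axis crossing is at y = 0; it meets the x-axis at x = 0 (among the integer gridlines).
3. Matching integer coefficients to the picture gives p.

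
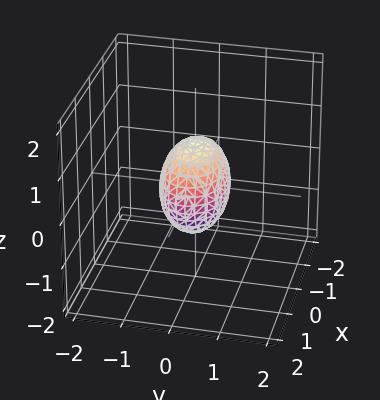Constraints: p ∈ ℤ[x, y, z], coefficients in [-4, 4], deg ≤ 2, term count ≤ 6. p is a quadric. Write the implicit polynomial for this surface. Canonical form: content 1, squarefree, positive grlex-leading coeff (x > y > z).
x^2 + 2*y^2 + z^2 - 1

1. The degree is 2 — a closed, bounded, convex surface; a quadric.
2. Symmetries: it's symmetric under y → −y, forcing even powers of y; it's symmetric under z → −z, forcing even powers of z; mirror symmetry x ↦ −x ⇒ only even powers of x.
3. Against the integer gridlines: among the integer gridlines, it crosses the x-axis at x ∈ {-1, 1}; among the integer gridlines, it crosses the z-axis at z ∈ {-1, 1}.
4. Putting this together gives p.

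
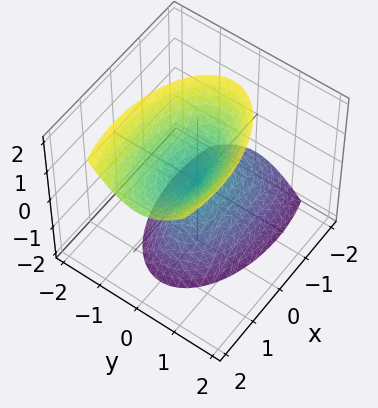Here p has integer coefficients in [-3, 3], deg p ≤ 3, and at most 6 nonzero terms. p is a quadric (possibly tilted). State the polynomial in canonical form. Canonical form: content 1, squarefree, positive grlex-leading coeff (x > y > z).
x^2 - x*z + 3*y^2 - z^2

The picture has 2 separate pieces.
The degree is 2 — a generic line meets the surface in up to 2 points.
Observable constraints: it meets the x-axis at x = 0 (among the integer gridlines); it meets the y-axis at y = 0 (among the integer gridlines).
Putting this together gives p.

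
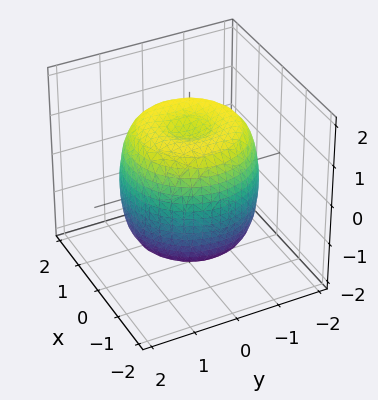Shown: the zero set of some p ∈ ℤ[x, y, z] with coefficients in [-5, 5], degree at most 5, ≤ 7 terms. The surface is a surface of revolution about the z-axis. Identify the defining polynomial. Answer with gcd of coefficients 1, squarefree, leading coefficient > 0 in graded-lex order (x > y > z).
2*x^4 + 4*x^2*y^2 + 2*y^4 - 3*x^2 - 3*y^2 + 2*z^2 - 3

(a) The degree is 4 — a generic line meets the surface in up to 4 points.
(b) Symmetries: the surface is invariant under rotation about z: p = q(x² + y², z).
(c) Reading off the gridlines: a circular section at z = 0 has radius between 1 and 2.
(d) Together with the visible shape, these determine p as stated.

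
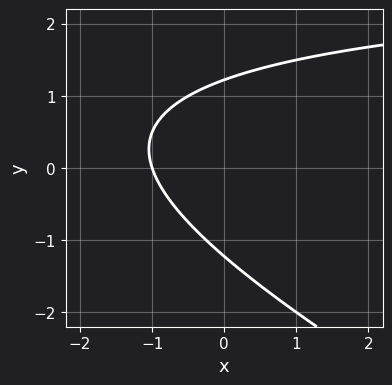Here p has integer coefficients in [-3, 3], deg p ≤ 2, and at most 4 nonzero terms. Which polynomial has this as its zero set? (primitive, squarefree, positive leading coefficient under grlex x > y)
x*y + 2*y^2 - 3*x - 3

First, the degree is 2 — a generic line meets the curve in up to 2 points.
Then, reading off the gridlines: it crosses the x-axis at the gridline x = -1.
Finally, these observations pin down the coefficients.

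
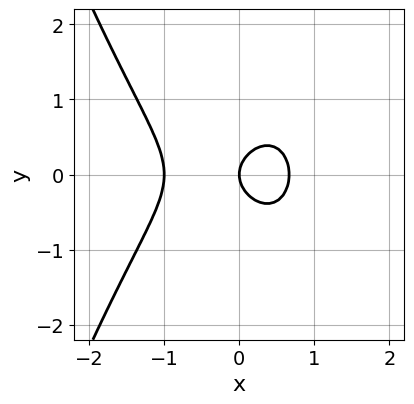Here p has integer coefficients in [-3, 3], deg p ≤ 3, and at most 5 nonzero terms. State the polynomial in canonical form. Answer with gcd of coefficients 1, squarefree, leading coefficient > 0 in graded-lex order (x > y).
deg p = 3. The shape is more complex than any degree-2 curve.
Symmetries: the y ↦ −y reflection is a symmetry, so y appears only in even powers.
Observable constraints: it meets the y-axis at y = 0 (among the integer gridlines); the x-axis gridline crossings are at x ∈ {-1, 0}.
Assembling these constraints gives the stated polynomial.

3*x^3 + x^2 + 3*y^2 - 2*x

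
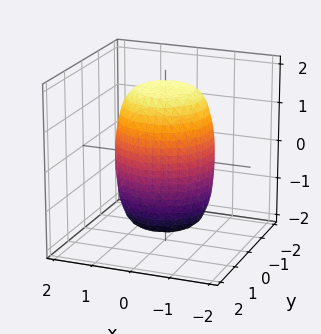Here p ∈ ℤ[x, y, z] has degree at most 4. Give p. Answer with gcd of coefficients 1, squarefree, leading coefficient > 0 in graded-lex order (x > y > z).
1. Degree: the shape is more complex than any degree-3 surface, so deg p = 4.
2. Symmetry: the surface is invariant under rotation about z: p = q(x² + y², z).
3. Checking where it meets the axes: a circular section at z = 0 has radius between 1 and 2.
4. These observations pin down the coefficients.

2*x^4 + 4*x^2*y^2 + 2*y^4 - x^2 - y^2 + z^2 - 3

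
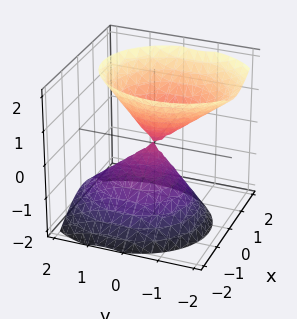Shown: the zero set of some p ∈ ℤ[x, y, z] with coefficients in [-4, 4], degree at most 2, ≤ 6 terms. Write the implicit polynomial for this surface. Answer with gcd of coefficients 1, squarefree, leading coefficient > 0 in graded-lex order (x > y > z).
There are 2 components.
deg p = 2.
Against the integer gridlines: one z-axis crossing is at z = 0; it meets the y-axis at y = 0 (among the integer gridlines); it crosses the x-axis at the gridline x = 0.
Together with the visible shape, these determine p as stated.

3*x^2 - x*z + 2*y^2 + y*z - 2*z^2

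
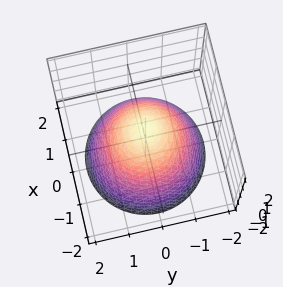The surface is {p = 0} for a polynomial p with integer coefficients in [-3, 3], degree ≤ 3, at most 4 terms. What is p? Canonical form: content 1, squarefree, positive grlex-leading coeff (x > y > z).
x^2 + y^2 + z - 1

deg p = 2. The shape is more complex than any degree-1 surface.
Symmetries: rotational symmetry about the z-axis ⇒ p depends on x, y only through x² + y².
From the axis intercepts and sections: the x-axis gridline crossings are at x ∈ {-1, 1}; among the integer gridlines, it crosses the y-axis at y ∈ {-1, 1}.
Matching integer coefficients to the picture gives p. Check: (0, 0, 1) on the z-axis lies on the surface, and p(0, 0, 1) = 0. ✓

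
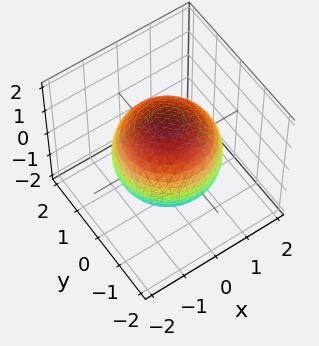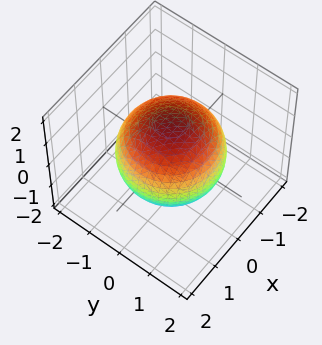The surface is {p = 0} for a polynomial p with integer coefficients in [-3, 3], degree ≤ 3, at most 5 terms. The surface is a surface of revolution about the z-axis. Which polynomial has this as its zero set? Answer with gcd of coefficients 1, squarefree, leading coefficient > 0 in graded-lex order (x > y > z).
1. deg p = 2. The shape is more complex than any degree-1 surface.
2. Symmetries: the z-axis is an axis of rotation, so x and y enter only as x² + y².
3. From the visible intercepts: a circular section at z = 1 has radius exactly 1.
4. The integer polynomial consistent with all of this is the stated p.

x^2 + y^2 + z^2 - 2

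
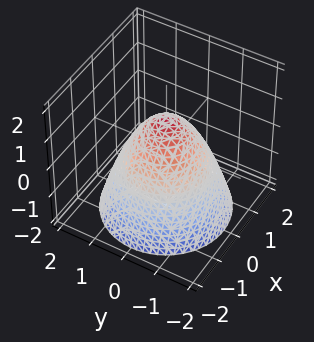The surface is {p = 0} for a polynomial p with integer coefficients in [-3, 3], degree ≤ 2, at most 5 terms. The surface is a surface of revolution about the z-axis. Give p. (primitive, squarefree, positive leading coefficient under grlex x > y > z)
x^2 + y^2 + z - 1

(a) deg p = 2. A generic line meets the surface in up to 2 points.
(b) Symmetry: the z-axis is an axis of rotation, so x and y enter only as x² + y².
(c) Checking where it meets the axes: among the integer gridlines, it crosses the x-axis at x ∈ {-1, 1}; among the integer gridlines, it crosses the y-axis at y ∈ {-1, 1}.
(d) Fitting integer coefficients to these (and the overall shape) gives p. Check: (0, 0, 1) on the z-axis lies on the surface, and p(0, 0, 1) = 0. ✓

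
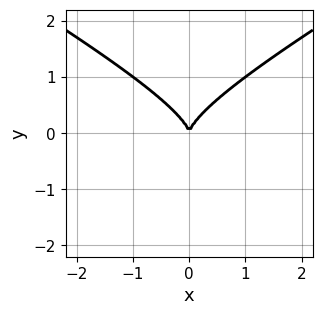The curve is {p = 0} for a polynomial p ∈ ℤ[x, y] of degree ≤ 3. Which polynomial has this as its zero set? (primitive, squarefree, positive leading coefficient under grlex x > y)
First, the degree is 3 — a generic line meets the curve in up to 3 points.
Then, symmetries: it's symmetric under x → −x, forcing even powers of x.
Then, from the visible intercepts: it meets the y-axis at y = 0 (among the integer gridlines); it meets the x-axis at x = 0 (among the integer gridlines).
Finally, putting this together gives p.

x^2*y - 3*y^3 + 2*x^2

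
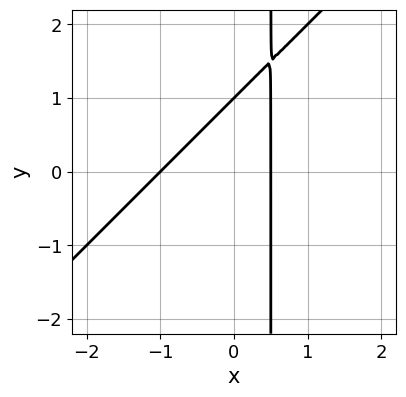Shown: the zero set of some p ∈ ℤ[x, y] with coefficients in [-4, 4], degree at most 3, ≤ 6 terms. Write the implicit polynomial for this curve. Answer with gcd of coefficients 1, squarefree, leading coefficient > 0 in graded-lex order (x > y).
2*x^2 - 2*x*y + x + y - 1

First, degree: a generic line meets the curve in up to 2 points, so deg p = 2.
Next, checking where it meets the axes: it crosses the y-axis at the gridline y = 1; it crosses the x-axis at the gridline x = -1.
Finally, the integer polynomial consistent with all of this is the stated p.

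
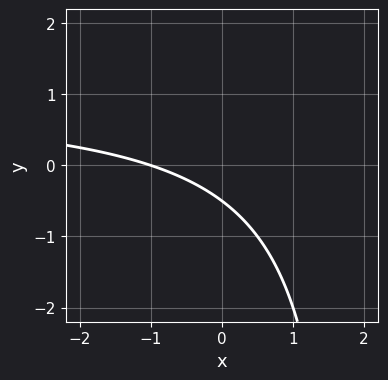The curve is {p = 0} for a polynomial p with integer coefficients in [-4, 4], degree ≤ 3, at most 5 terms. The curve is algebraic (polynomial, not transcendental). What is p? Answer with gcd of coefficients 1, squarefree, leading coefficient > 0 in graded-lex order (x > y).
First, deg p = 2. No degree-1 curve has this shape.
Next, from the axis intercepts and sections: it meets the x-axis at x = -1 (among the integer gridlines).
Finally, together with the visible shape, these determine p as stated.

x*y - x - 2*y - 1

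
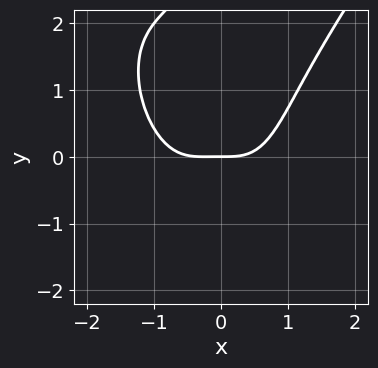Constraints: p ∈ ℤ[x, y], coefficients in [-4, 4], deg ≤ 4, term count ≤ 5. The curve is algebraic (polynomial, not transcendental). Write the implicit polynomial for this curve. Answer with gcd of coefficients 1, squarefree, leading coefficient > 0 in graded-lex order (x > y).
3*x^4 - x*y^3 + x^3 - 2*x^2*y - 3*y

First, deg p = 4. The shape is more complex than any degree-3 curve.
Next, against the integer gridlines: it crosses the x-axis at the gridline x = 0; it meets the y-axis at y = 0 (among the integer gridlines).
Finally, these observations pin down the coefficients.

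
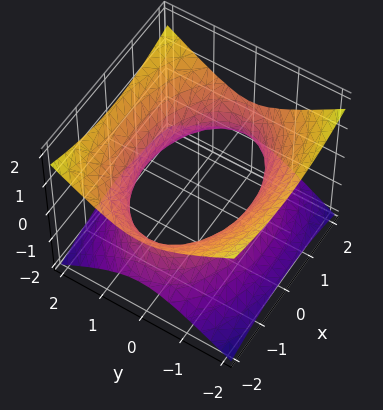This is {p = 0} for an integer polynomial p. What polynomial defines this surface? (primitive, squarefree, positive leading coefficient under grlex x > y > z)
x^2 + 2*y^2 - 3*z^2 - 3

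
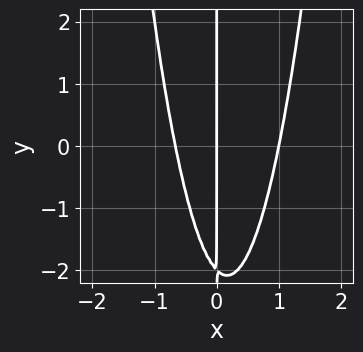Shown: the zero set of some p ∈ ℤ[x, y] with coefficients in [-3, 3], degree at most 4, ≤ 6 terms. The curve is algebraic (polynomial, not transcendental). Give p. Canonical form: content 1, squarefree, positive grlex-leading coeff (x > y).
3*x^3 - x^2 - x*y - 2*x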